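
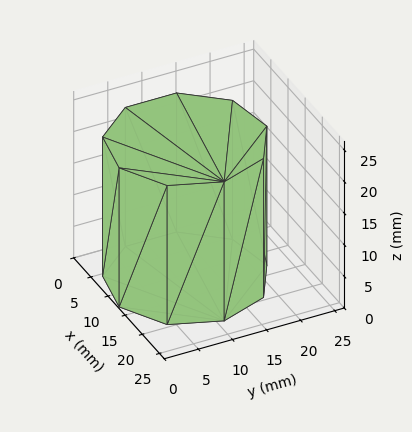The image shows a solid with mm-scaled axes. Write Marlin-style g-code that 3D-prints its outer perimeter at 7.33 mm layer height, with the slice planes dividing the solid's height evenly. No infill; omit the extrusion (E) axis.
Reading the render: the shape is a regular 9-sided prism (a cylinder approximated with 9 flat sides), circumscribed radius ≈ 11 mm, height ≈ 22 mm (dimensions read to the nearest mm from the axis ticks). For the g-code, the solid's height is divided into equal slices at the stated Δz and each level perimeter traced with G1 moves after a G0 lift.

; perimeter-only toolpath
G21 ; units = mm
G90 ; absolute positioning
G28 ; home
; layer 1
G0 Z7.33
G0 X22.00 Y11.00
G1 X19.43 Y18.07
G1 X12.91 Y21.83
G1 X5.50 Y20.53
G1 X0.66 Y14.76
G1 X0.66 Y7.24
G1 X5.50 Y1.47
G1 X12.91 Y0.17
G1 X19.43 Y3.93
G1 X22.00 Y11.00
; layer 2
G0 Z14.67
G0 X22.00 Y11.00
G1 X19.43 Y18.07
G1 X12.91 Y21.83
G1 X5.50 Y20.53
G1 X0.66 Y14.76
G1 X0.66 Y7.24
G1 X5.50 Y1.47
G1 X12.91 Y0.17
G1 X19.43 Y3.93
G1 X22.00 Y11.00
; layer 3
G0 Z22.00
G0 X22.00 Y11.00
G1 X19.43 Y18.07
G1 X12.91 Y21.83
G1 X5.50 Y20.53
G1 X0.66 Y14.76
G1 X0.66 Y7.24
G1 X5.50 Y1.47
G1 X12.91 Y0.17
G1 X19.43 Y3.93
G1 X22.00 Y11.00
M2 ; end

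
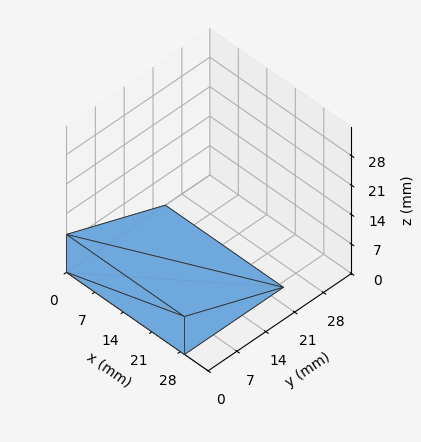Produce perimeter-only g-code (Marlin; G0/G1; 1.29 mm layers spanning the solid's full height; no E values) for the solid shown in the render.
Reading the render: the shape is a wedge (ramp): 29 × 24 mm base, rising to 9 mm along the y=0 edge and sloping linearly to z=0 at y=24 (dimensions read to the nearest mm from the axis ticks). For the g-code, the solid's height is divided into equal slices at the stated Δz and each level perimeter traced with G1 moves after a G0 lift.

; perimeter-only toolpath
G21 ; units = mm
G90 ; absolute positioning
G28 ; home
; layer 1
G0 Z1.29
G0 X0.00 Y0.00
G1 X29.00 Y0.00
G1 X29.00 Y20.57
G1 X0.00 Y20.57
G1 X0.00 Y0.00
; layer 2
G0 Z2.57
G0 X0.00 Y0.00
G1 X29.00 Y0.00
G1 X29.00 Y17.14
G1 X0.00 Y17.14
G1 X0.00 Y0.00
; layer 3
G0 Z3.86
G0 X0.00 Y0.00
G1 X29.00 Y0.00
G1 X29.00 Y13.71
G1 X0.00 Y13.71
G1 X0.00 Y0.00
; layer 4
G0 Z5.14
G0 X0.00 Y0.00
G1 X29.00 Y0.00
G1 X29.00 Y10.29
G1 X0.00 Y10.29
G1 X0.00 Y0.00
; layer 5
G0 Z6.43
G0 X0.00 Y0.00
G1 X29.00 Y0.00
G1 X29.00 Y6.86
G1 X0.00 Y6.86
G1 X0.00 Y0.00
; layer 6
G0 Z7.71
G0 X0.00 Y0.00
G1 X29.00 Y0.00
G1 X29.00 Y3.43
G1 X0.00 Y3.43
G1 X0.00 Y0.00
M2 ; end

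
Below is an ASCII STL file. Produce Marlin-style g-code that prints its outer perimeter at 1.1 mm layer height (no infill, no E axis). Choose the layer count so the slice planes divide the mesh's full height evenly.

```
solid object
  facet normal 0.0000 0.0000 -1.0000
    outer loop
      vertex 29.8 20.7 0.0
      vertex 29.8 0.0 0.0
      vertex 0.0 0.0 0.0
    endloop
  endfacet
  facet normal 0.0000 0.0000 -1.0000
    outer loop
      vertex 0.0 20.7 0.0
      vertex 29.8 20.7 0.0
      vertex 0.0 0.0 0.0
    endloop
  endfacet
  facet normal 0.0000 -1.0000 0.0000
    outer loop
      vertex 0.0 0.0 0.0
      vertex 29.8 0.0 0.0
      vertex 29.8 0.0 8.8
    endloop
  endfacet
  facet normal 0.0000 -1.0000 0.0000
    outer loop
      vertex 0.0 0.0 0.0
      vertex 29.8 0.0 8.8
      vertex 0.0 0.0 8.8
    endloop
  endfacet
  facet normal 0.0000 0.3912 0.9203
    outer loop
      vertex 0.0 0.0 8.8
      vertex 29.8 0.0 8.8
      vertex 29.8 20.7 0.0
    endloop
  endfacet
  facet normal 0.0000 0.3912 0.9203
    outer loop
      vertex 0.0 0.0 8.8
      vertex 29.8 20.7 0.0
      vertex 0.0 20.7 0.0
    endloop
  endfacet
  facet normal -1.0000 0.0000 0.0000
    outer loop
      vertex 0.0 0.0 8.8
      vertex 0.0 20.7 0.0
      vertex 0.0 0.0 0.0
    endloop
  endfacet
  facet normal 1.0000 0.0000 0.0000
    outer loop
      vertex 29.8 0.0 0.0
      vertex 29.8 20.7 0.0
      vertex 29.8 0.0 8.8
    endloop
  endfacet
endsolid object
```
; perimeter-only toolpath
G21 ; units = mm
G90 ; absolute positioning
G28 ; home
; layer 1
G0 Z1.1
G0 X0.0 Y0.0
G1 X29.8 Y0.0
G1 X29.8 Y18.1
G1 X0.0 Y18.1
G1 X0.0 Y0.0
; layer 2
G0 Z2.2
G0 X0.0 Y0.0
G1 X29.8 Y0.0
G1 X29.8 Y15.5
G1 X0.0 Y15.5
G1 X0.0 Y0.0
; layer 3
G0 Z3.3
G0 X0.0 Y0.0
G1 X29.8 Y0.0
G1 X29.8 Y12.9
G1 X0.0 Y12.9
G1 X0.0 Y0.0
; layer 4
G0 Z4.4
G0 X0.0 Y0.0
G1 X29.8 Y0.0
G1 X29.8 Y10.3
G1 X0.0 Y10.3
G1 X0.0 Y0.0
; layer 5
G0 Z5.5
G0 X0.0 Y0.0
G1 X29.8 Y0.0
G1 X29.8 Y7.8
G1 X0.0 Y7.8
G1 X0.0 Y0.0
; layer 6
G0 Z6.6
G0 X0.0 Y0.0
G1 X29.8 Y0.0
G1 X29.8 Y5.2
G1 X0.0 Y5.2
G1 X0.0 Y0.0
; layer 7
G0 Z7.7
G0 X0.0 Y0.0
G1 X29.8 Y0.0
G1 X29.8 Y2.6
G1 X0.0 Y2.6
G1 X0.0 Y0.0
M2 ; end

The solid is a wedge (ramp): 29.8 × 20.7 mm base, rising to 8.8 mm along the y=0 edge and sloping linearly to z=0 at y=20.7. Slicing at Δz = 1.1 mm — 8 equal slices spanning the solid's height, so layer i sits at z = i·h/8 — gives 7 non-empty perimeters. Each is a 4-segment closed polygon; G0 lifts to the layer z and rapids to the start vertex, then G1 traces the edges. The cross-section shrinks linearly with z (the slice at the apex is degenerate and omitted).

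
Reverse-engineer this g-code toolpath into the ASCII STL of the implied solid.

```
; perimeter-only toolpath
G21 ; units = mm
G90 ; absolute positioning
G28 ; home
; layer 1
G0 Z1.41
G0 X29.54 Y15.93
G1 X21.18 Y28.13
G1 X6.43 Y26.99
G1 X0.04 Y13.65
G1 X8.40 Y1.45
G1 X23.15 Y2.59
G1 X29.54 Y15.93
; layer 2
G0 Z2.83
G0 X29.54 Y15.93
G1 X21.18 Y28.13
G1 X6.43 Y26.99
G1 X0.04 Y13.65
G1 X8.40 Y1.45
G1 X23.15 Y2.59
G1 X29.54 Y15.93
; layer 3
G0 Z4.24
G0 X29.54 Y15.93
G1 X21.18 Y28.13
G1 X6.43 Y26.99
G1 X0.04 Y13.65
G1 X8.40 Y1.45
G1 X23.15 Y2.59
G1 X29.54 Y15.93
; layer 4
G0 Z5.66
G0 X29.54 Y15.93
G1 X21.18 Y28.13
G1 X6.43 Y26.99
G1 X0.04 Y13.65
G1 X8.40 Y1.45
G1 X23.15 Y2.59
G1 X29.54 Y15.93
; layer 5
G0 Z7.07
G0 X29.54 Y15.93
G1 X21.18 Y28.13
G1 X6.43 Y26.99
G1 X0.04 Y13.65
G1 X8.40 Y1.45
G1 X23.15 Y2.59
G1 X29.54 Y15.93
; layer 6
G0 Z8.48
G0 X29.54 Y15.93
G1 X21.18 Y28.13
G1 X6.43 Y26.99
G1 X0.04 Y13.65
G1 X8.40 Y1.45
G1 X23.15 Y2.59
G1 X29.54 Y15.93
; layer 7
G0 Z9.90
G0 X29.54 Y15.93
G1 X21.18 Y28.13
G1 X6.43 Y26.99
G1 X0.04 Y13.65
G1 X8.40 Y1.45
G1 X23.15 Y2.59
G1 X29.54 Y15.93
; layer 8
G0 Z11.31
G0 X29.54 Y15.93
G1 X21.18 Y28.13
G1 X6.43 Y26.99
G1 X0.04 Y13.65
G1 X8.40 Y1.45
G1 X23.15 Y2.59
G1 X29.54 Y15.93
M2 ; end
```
solid part
  facet normal 0.0000 0.0000 -1.0000
    outer loop
      vertex 6.43 26.99 0.00
      vertex 21.18 28.13 0.00
      vertex 29.54 15.93 0.00
    endloop
  endfacet
  facet normal 0.0000 0.0000 -1.0000
    outer loop
      vertex 0.04 13.65 0.00
      vertex 6.43 26.99 0.00
      vertex 29.54 15.93 0.00
    endloop
  endfacet
  facet normal 0.0000 0.0000 -1.0000
    outer loop
      vertex 8.40 1.45 0.00
      vertex 0.04 13.65 0.00
      vertex 29.54 15.93 0.00
    endloop
  endfacet
  facet normal 0.0000 0.0000 -1.0000
    outer loop
      vertex 23.15 2.59 0.00
      vertex 8.40 1.45 0.00
      vertex 29.54 15.93 0.00
    endloop
  endfacet
  facet normal 0.0000 0.0000 1.0000
    outer loop
      vertex 29.54 15.93 11.31
      vertex 21.18 28.13 11.31
      vertex 6.43 26.99 11.31
    endloop
  endfacet
  facet normal 0.0000 0.0000 1.0000
    outer loop
      vertex 29.54 15.93 11.31
      vertex 6.43 26.99 11.31
      vertex 0.04 13.65 11.31
    endloop
  endfacet
  facet normal 0.0000 0.0000 1.0000
    outer loop
      vertex 29.54 15.93 11.31
      vertex 0.04 13.65 11.31
      vertex 8.40 1.45 11.31
    endloop
  endfacet
  facet normal 0.0000 0.0000 1.0000
    outer loop
      vertex 29.54 15.93 11.31
      vertex 8.40 1.45 11.31
      vertex 23.15 2.59 11.31
    endloop
  endfacet
  facet normal 0.8249 0.5653 0.0000
    outer loop
      vertex 29.54 15.93 0.00
      vertex 21.18 28.13 0.00
      vertex 21.18 28.13 11.31
    endloop
  endfacet
  facet normal 0.8249 0.5653 0.0000
    outer loop
      vertex 29.54 15.93 0.00
      vertex 21.18 28.13 11.31
      vertex 29.54 15.93 11.31
    endloop
  endfacet
  facet normal -0.0771 0.9970 0.0000
    outer loop
      vertex 21.18 28.13 0.00
      vertex 6.43 26.99 0.00
      vertex 6.43 26.99 11.31
    endloop
  endfacet
  facet normal -0.0771 0.9970 0.0000
    outer loop
      vertex 21.18 28.13 0.00
      vertex 6.43 26.99 11.31
      vertex 21.18 28.13 11.31
    endloop
  endfacet
  facet normal -0.9019 0.4320 0.0000
    outer loop
      vertex 6.43 26.99 0.00
      vertex 0.04 13.65 0.00
      vertex 0.04 13.65 11.31
    endloop
  endfacet
  facet normal -0.9019 0.4320 0.0000
    outer loop
      vertex 6.43 26.99 0.00
      vertex 0.04 13.65 11.31
      vertex 6.43 26.99 11.31
    endloop
  endfacet
  facet normal -0.8249 -0.5653 0.0000
    outer loop
      vertex 0.04 13.65 0.00
      vertex 8.40 1.45 0.00
      vertex 8.40 1.45 11.31
    endloop
  endfacet
  facet normal -0.8249 -0.5653 0.0000
    outer loop
      vertex 0.04 13.65 0.00
      vertex 8.40 1.45 11.31
      vertex 0.04 13.65 11.31
    endloop
  endfacet
  facet normal 0.0771 -0.9970 0.0000
    outer loop
      vertex 8.40 1.45 0.00
      vertex 23.15 2.59 0.00
      vertex 23.15 2.59 11.31
    endloop
  endfacet
  facet normal 0.0771 -0.9970 0.0000
    outer loop
      vertex 8.40 1.45 0.00
      vertex 23.15 2.59 11.31
      vertex 8.40 1.45 11.31
    endloop
  endfacet
  facet normal 0.9019 -0.4320 0.0000
    outer loop
      vertex 23.15 2.59 0.00
      vertex 29.54 15.93 0.00
      vertex 29.54 15.93 11.31
    endloop
  endfacet
  facet normal 0.9019 -0.4320 0.0000
    outer loop
      vertex 23.15 2.59 0.00
      vertex 29.54 15.93 11.31
      vertex 23.15 2.59 11.31
    endloop
  endfacet
endsolid part

The G0 Z moves step by Δz≈1.41 mm. Every layer's G1 loop is the same polygon, so the solid is a straight extrusion of it from z=0 to z≈11.3. Closing with flat bottom and top caps and triangulating gives 20 facets — a regular 6-sided prism (a cylinder approximated with 6 flat sides), circumscribed radius ≈ 14.8 mm, height ≈ 11.3 mm.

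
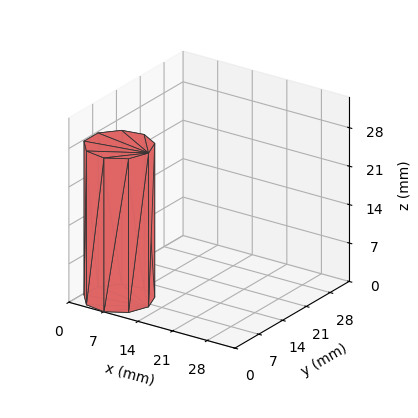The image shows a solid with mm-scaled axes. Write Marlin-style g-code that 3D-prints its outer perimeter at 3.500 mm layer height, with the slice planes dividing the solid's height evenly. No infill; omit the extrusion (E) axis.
Reading the render: the shape is a regular 9-sided prism (a cylinder approximated with 9 flat sides), circumscribed radius ≈ 6 mm, height ≈ 28 mm (dimensions read to the nearest mm from the axis ticks). For the g-code, the solid's height is divided into equal slices at the stated Δz and each level perimeter traced with G1 moves after a G0 lift.

; perimeter-only toolpath
G21 ; units = mm
G90 ; absolute positioning
G28 ; home
; layer 1
G0 Z3.500
G0 X12.000 Y6.000
G1 X10.596 Y9.857
G1 X7.042 Y11.909
G1 X3.000 Y11.196
G1 X0.362 Y8.052
G1 X0.362 Y3.948
G1 X3.000 Y0.804
G1 X7.042 Y0.091
G1 X10.596 Y2.143
G1 X12.000 Y6.000
; layer 2
G0 Z7.000
G0 X12.000 Y6.000
G1 X10.596 Y9.857
G1 X7.042 Y11.909
G1 X3.000 Y11.196
G1 X0.362 Y8.052
G1 X0.362 Y3.948
G1 X3.000 Y0.804
G1 X7.042 Y0.091
G1 X10.596 Y2.143
G1 X12.000 Y6.000
; layer 3
G0 Z10.500
G0 X12.000 Y6.000
G1 X10.596 Y9.857
G1 X7.042 Y11.909
G1 X3.000 Y11.196
G1 X0.362 Y8.052
G1 X0.362 Y3.948
G1 X3.000 Y0.804
G1 X7.042 Y0.091
G1 X10.596 Y2.143
G1 X12.000 Y6.000
; layer 4
G0 Z14.000
G0 X12.000 Y6.000
G1 X10.596 Y9.857
G1 X7.042 Y11.909
G1 X3.000 Y11.196
G1 X0.362 Y8.052
G1 X0.362 Y3.948
G1 X3.000 Y0.804
G1 X7.042 Y0.091
G1 X10.596 Y2.143
G1 X12.000 Y6.000
; layer 5
G0 Z17.500
G0 X12.000 Y6.000
G1 X10.596 Y9.857
G1 X7.042 Y11.909
G1 X3.000 Y11.196
G1 X0.362 Y8.052
G1 X0.362 Y3.948
G1 X3.000 Y0.804
G1 X7.042 Y0.091
G1 X10.596 Y2.143
G1 X12.000 Y6.000
; layer 6
G0 Z21.000
G0 X12.000 Y6.000
G1 X10.596 Y9.857
G1 X7.042 Y11.909
G1 X3.000 Y11.196
G1 X0.362 Y8.052
G1 X0.362 Y3.948
G1 X3.000 Y0.804
G1 X7.042 Y0.091
G1 X10.596 Y2.143
G1 X12.000 Y6.000
; layer 7
G0 Z24.500
G0 X12.000 Y6.000
G1 X10.596 Y9.857
G1 X7.042 Y11.909
G1 X3.000 Y11.196
G1 X0.362 Y8.052
G1 X0.362 Y3.948
G1 X3.000 Y0.804
G1 X7.042 Y0.091
G1 X10.596 Y2.143
G1 X12.000 Y6.000
; layer 8
G0 Z28.000
G0 X12.000 Y6.000
G1 X10.596 Y9.857
G1 X7.042 Y11.909
G1 X3.000 Y11.196
G1 X0.362 Y8.052
G1 X0.362 Y3.948
G1 X3.000 Y0.804
G1 X7.042 Y0.091
G1 X10.596 Y2.143
G1 X12.000 Y6.000
M2 ; end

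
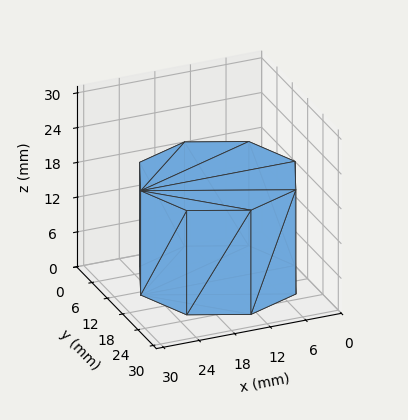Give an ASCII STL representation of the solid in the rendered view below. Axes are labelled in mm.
Reading the render: the shape is a regular 8-sided prism (a cylinder approximated with 8 flat sides), circumscribed radius ≈ 13 mm, height ≈ 18 mm (dimensions read to the nearest mm from the axis ticks). For the STL, each face is triangulated and given an outward normal.

solid part
  facet normal 0.0000 0.0000 -1.0000
    outer loop
      vertex 13.0 26.0 0.0
      vertex 22.2 22.2 0.0
      vertex 26.0 13.0 0.0
    endloop
  endfacet
  facet normal 0.0000 0.0000 -1.0000
    outer loop
      vertex 3.8 22.2 0.0
      vertex 13.0 26.0 0.0
      vertex 26.0 13.0 0.0
    endloop
  endfacet
  facet normal 0.0000 0.0000 -1.0000
    outer loop
      vertex 0.0 13.0 0.0
      vertex 3.8 22.2 0.0
      vertex 26.0 13.0 0.0
    endloop
  endfacet
  facet normal 0.0000 0.0000 -1.0000
    outer loop
      vertex 3.8 3.8 0.0
      vertex 0.0 13.0 0.0
      vertex 26.0 13.0 0.0
    endloop
  endfacet
  facet normal 0.0000 0.0000 -1.0000
    outer loop
      vertex 13.0 0.0 0.0
      vertex 3.8 3.8 0.0
      vertex 26.0 13.0 0.0
    endloop
  endfacet
  facet normal 0.0000 0.0000 -1.0000
    outer loop
      vertex 22.2 3.8 0.0
      vertex 13.0 0.0 0.0
      vertex 26.0 13.0 0.0
    endloop
  endfacet
  facet normal 0.0000 0.0000 1.0000
    outer loop
      vertex 26.0 13.0 18.0
      vertex 22.2 22.2 18.0
      vertex 13.0 26.0 18.0
    endloop
  endfacet
  facet normal 0.0000 0.0000 1.0000
    outer loop
      vertex 26.0 13.0 18.0
      vertex 13.0 26.0 18.0
      vertex 3.8 22.2 18.0
    endloop
  endfacet
  facet normal 0.0000 0.0000 1.0000
    outer loop
      vertex 26.0 13.0 18.0
      vertex 3.8 22.2 18.0
      vertex 0.0 13.0 18.0
    endloop
  endfacet
  facet normal 0.0000 0.0000 1.0000
    outer loop
      vertex 26.0 13.0 18.0
      vertex 0.0 13.0 18.0
      vertex 3.8 3.8 18.0
    endloop
  endfacet
  facet normal 0.0000 0.0000 1.0000
    outer loop
      vertex 26.0 13.0 18.0
      vertex 3.8 3.8 18.0
      vertex 13.0 0.0 18.0
    endloop
  endfacet
  facet normal 0.0000 0.0000 1.0000
    outer loop
      vertex 26.0 13.0 18.0
      vertex 13.0 0.0 18.0
      vertex 22.2 3.8 18.0
    endloop
  endfacet
  facet normal 0.9243 0.3818 0.0000
    outer loop
      vertex 26.0 13.0 0.0
      vertex 22.2 22.2 0.0
      vertex 22.2 22.2 18.0
    endloop
  endfacet
  facet normal 0.9243 0.3818 0.0000
    outer loop
      vertex 26.0 13.0 0.0
      vertex 22.2 22.2 18.0
      vertex 26.0 13.0 18.0
    endloop
  endfacet
  facet normal 0.3818 0.9243 0.0000
    outer loop
      vertex 22.2 22.2 0.0
      vertex 13.0 26.0 0.0
      vertex 13.0 26.0 18.0
    endloop
  endfacet
  facet normal 0.3818 0.9243 0.0000
    outer loop
      vertex 22.2 22.2 0.0
      vertex 13.0 26.0 18.0
      vertex 22.2 22.2 18.0
    endloop
  endfacet
  facet normal -0.3818 0.9243 0.0000
    outer loop
      vertex 13.0 26.0 0.0
      vertex 3.8 22.2 0.0
      vertex 3.8 22.2 18.0
    endloop
  endfacet
  facet normal -0.3818 0.9243 0.0000
    outer loop
      vertex 13.0 26.0 0.0
      vertex 3.8 22.2 18.0
      vertex 13.0 26.0 18.0
    endloop
  endfacet
  facet normal -0.9243 0.3818 0.0000
    outer loop
      vertex 3.8 22.2 0.0
      vertex 0.0 13.0 0.0
      vertex 0.0 13.0 18.0
    endloop
  endfacet
  facet normal -0.9243 0.3818 0.0000
    outer loop
      vertex 3.8 22.2 0.0
      vertex 0.0 13.0 18.0
      vertex 3.8 22.2 18.0
    endloop
  endfacet
  facet normal -0.9243 -0.3818 0.0000
    outer loop
      vertex 0.0 13.0 0.0
      vertex 3.8 3.8 0.0
      vertex 3.8 3.8 18.0
    endloop
  endfacet
  facet normal -0.9243 -0.3818 0.0000
    outer loop
      vertex 0.0 13.0 0.0
      vertex 3.8 3.8 18.0
      vertex 0.0 13.0 18.0
    endloop
  endfacet
  facet normal -0.3818 -0.9243 0.0000
    outer loop
      vertex 3.8 3.8 0.0
      vertex 13.0 0.0 0.0
      vertex 13.0 0.0 18.0
    endloop
  endfacet
  facet normal -0.3818 -0.9243 0.0000
    outer loop
      vertex 3.8 3.8 0.0
      vertex 13.0 0.0 18.0
      vertex 3.8 3.8 18.0
    endloop
  endfacet
  facet normal 0.3818 -0.9243 0.0000
    outer loop
      vertex 13.0 0.0 0.0
      vertex 22.2 3.8 0.0
      vertex 22.2 3.8 18.0
    endloop
  endfacet
  facet normal 0.3818 -0.9243 0.0000
    outer loop
      vertex 13.0 0.0 0.0
      vertex 22.2 3.8 18.0
      vertex 13.0 0.0 18.0
    endloop
  endfacet
  facet normal 0.9243 -0.3818 0.0000
    outer loop
      vertex 22.2 3.8 0.0
      vertex 26.0 13.0 0.0
      vertex 26.0 13.0 18.0
    endloop
  endfacet
  facet normal 0.9243 -0.3818 0.0000
    outer loop
      vertex 22.2 3.8 0.0
      vertex 26.0 13.0 18.0
      vertex 22.2 3.8 18.0
    endloop
  endfacet
endsolid part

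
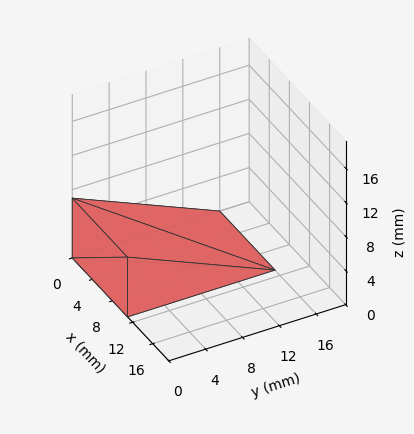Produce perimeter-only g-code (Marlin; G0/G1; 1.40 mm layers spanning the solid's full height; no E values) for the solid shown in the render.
Reading the render: the shape is a wedge (ramp): 11 × 16 mm base, rising to 7 mm along the y=0 edge and sloping linearly to z=0 at y=16 (dimensions read to the nearest mm from the axis ticks). For the g-code, the solid's height is divided into equal slices at the stated Δz and each level perimeter traced with G1 moves after a G0 lift.

; perimeter-only toolpath
G21 ; units = mm
G90 ; absolute positioning
G28 ; home
; layer 1
G0 Z1.40
G0 X0.00 Y0.00
G1 X11.00 Y0.00
G1 X11.00 Y12.80
G1 X0.00 Y12.80
G1 X0.00 Y0.00
; layer 2
G0 Z2.80
G0 X0.00 Y0.00
G1 X11.00 Y0.00
G1 X11.00 Y9.60
G1 X0.00 Y9.60
G1 X0.00 Y0.00
; layer 3
G0 Z4.20
G0 X0.00 Y0.00
G1 X11.00 Y0.00
G1 X11.00 Y6.40
G1 X0.00 Y6.40
G1 X0.00 Y0.00
; layer 4
G0 Z5.60
G0 X0.00 Y0.00
G1 X11.00 Y0.00
G1 X11.00 Y3.20
G1 X0.00 Y3.20
G1 X0.00 Y0.00
M2 ; end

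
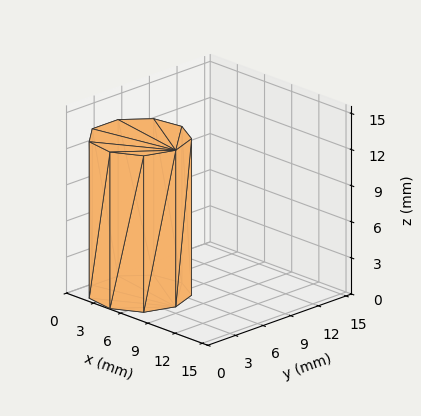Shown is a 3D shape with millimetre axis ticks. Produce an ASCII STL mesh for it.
Reading the render: the shape is a regular 9-sided prism (a cylinder approximated with 9 flat sides), circumscribed radius ≈ 4 mm, height ≈ 13 mm (dimensions read to the nearest mm from the axis ticks). For the STL, each face is triangulated and given an outward normal.

solid part
  facet normal 0.0000 0.0000 -1.0000
    outer loop
      vertex 4.7 7.9 0.0
      vertex 7.1 6.6 0.0
      vertex 8.0 4.0 0.0
    endloop
  endfacet
  facet normal 0.0000 0.0000 -1.0000
    outer loop
      vertex 2.0 7.5 0.0
      vertex 4.7 7.9 0.0
      vertex 8.0 4.0 0.0
    endloop
  endfacet
  facet normal 0.0000 0.0000 -1.0000
    outer loop
      vertex 0.2 5.4 0.0
      vertex 2.0 7.5 0.0
      vertex 8.0 4.0 0.0
    endloop
  endfacet
  facet normal 0.0000 0.0000 -1.0000
    outer loop
      vertex 0.2 2.6 0.0
      vertex 0.2 5.4 0.0
      vertex 8.0 4.0 0.0
    endloop
  endfacet
  facet normal 0.0000 0.0000 -1.0000
    outer loop
      vertex 2.0 0.5 0.0
      vertex 0.2 2.6 0.0
      vertex 8.0 4.0 0.0
    endloop
  endfacet
  facet normal 0.0000 0.0000 -1.0000
    outer loop
      vertex 4.7 0.1 0.0
      vertex 2.0 0.5 0.0
      vertex 8.0 4.0 0.0
    endloop
  endfacet
  facet normal 0.0000 0.0000 -1.0000
    outer loop
      vertex 7.1 1.4 0.0
      vertex 4.7 0.1 0.0
      vertex 8.0 4.0 0.0
    endloop
  endfacet
  facet normal 0.0000 0.0000 1.0000
    outer loop
      vertex 8.0 4.0 13.0
      vertex 7.1 6.6 13.0
      vertex 4.7 7.9 13.0
    endloop
  endfacet
  facet normal 0.0000 0.0000 1.0000
    outer loop
      vertex 8.0 4.0 13.0
      vertex 4.7 7.9 13.0
      vertex 2.0 7.5 13.0
    endloop
  endfacet
  facet normal 0.0000 0.0000 1.0000
    outer loop
      vertex 8.0 4.0 13.0
      vertex 2.0 7.5 13.0
      vertex 0.2 5.4 13.0
    endloop
  endfacet
  facet normal 0.0000 0.0000 1.0000
    outer loop
      vertex 8.0 4.0 13.0
      vertex 0.2 5.4 13.0
      vertex 0.2 2.6 13.0
    endloop
  endfacet
  facet normal 0.0000 0.0000 1.0000
    outer loop
      vertex 8.0 4.0 13.0
      vertex 0.2 2.6 13.0
      vertex 2.0 0.5 13.0
    endloop
  endfacet
  facet normal 0.0000 0.0000 1.0000
    outer loop
      vertex 8.0 4.0 13.0
      vertex 2.0 0.5 13.0
      vertex 4.7 0.1 13.0
    endloop
  endfacet
  facet normal 0.0000 0.0000 1.0000
    outer loop
      vertex 8.0 4.0 13.0
      vertex 4.7 0.1 13.0
      vertex 7.1 1.4 13.0
    endloop
  endfacet
  facet normal 0.9450 0.3271 0.0000
    outer loop
      vertex 8.0 4.0 0.0
      vertex 7.1 6.6 0.0
      vertex 7.1 6.6 13.0
    endloop
  endfacet
  facet normal 0.9450 0.3271 0.0000
    outer loop
      vertex 8.0 4.0 0.0
      vertex 7.1 6.6 13.0
      vertex 8.0 4.0 13.0
    endloop
  endfacet
  facet normal 0.4763 0.8793 0.0000
    outer loop
      vertex 7.1 6.6 0.0
      vertex 4.7 7.9 0.0
      vertex 4.7 7.9 13.0
    endloop
  endfacet
  facet normal 0.4763 0.8793 0.0000
    outer loop
      vertex 7.1 6.6 0.0
      vertex 4.7 7.9 13.0
      vertex 7.1 6.6 13.0
    endloop
  endfacet
  facet normal -0.1465 0.9892 0.0000
    outer loop
      vertex 4.7 7.9 0.0
      vertex 2.0 7.5 0.0
      vertex 2.0 7.5 13.0
    endloop
  endfacet
  facet normal -0.1465 0.9892 0.0000
    outer loop
      vertex 4.7 7.9 0.0
      vertex 2.0 7.5 13.0
      vertex 4.7 7.9 13.0
    endloop
  endfacet
  facet normal -0.7593 0.6508 0.0000
    outer loop
      vertex 2.0 7.5 0.0
      vertex 0.2 5.4 0.0
      vertex 0.2 5.4 13.0
    endloop
  endfacet
  facet normal -0.7593 0.6508 0.0000
    outer loop
      vertex 2.0 7.5 0.0
      vertex 0.2 5.4 13.0
      vertex 2.0 7.5 13.0
    endloop
  endfacet
  facet normal -1.0000 0.0000 0.0000
    outer loop
      vertex 0.2 5.4 0.0
      vertex 0.2 2.6 0.0
      vertex 0.2 2.6 13.0
    endloop
  endfacet
  facet normal -1.0000 0.0000 0.0000
    outer loop
      vertex 0.2 5.4 0.0
      vertex 0.2 2.6 13.0
      vertex 0.2 5.4 13.0
    endloop
  endfacet
  facet normal -0.7593 -0.6508 0.0000
    outer loop
      vertex 0.2 2.6 0.0
      vertex 2.0 0.5 0.0
      vertex 2.0 0.5 13.0
    endloop
  endfacet
  facet normal -0.7593 -0.6508 0.0000
    outer loop
      vertex 0.2 2.6 0.0
      vertex 2.0 0.5 13.0
      vertex 0.2 2.6 13.0
    endloop
  endfacet
  facet normal -0.1465 -0.9892 0.0000
    outer loop
      vertex 2.0 0.5 0.0
      vertex 4.7 0.1 0.0
      vertex 4.7 0.1 13.0
    endloop
  endfacet
  facet normal -0.1465 -0.9892 0.0000
    outer loop
      vertex 2.0 0.5 0.0
      vertex 4.7 0.1 13.0
      vertex 2.0 0.5 13.0
    endloop
  endfacet
  facet normal 0.4763 -0.8793 0.0000
    outer loop
      vertex 4.7 0.1 0.0
      vertex 7.1 1.4 0.0
      vertex 7.1 1.4 13.0
    endloop
  endfacet
  facet normal 0.4763 -0.8793 0.0000
    outer loop
      vertex 4.7 0.1 0.0
      vertex 7.1 1.4 13.0
      vertex 4.7 0.1 13.0
    endloop
  endfacet
  facet normal 0.9450 -0.3271 0.0000
    outer loop
      vertex 7.1 1.4 0.0
      vertex 8.0 4.0 0.0
      vertex 8.0 4.0 13.0
    endloop
  endfacet
  facet normal 0.9450 -0.3271 0.0000
    outer loop
      vertex 7.1 1.4 0.0
      vertex 8.0 4.0 13.0
      vertex 7.1 1.4 13.0
    endloop
  endfacet
endsolid part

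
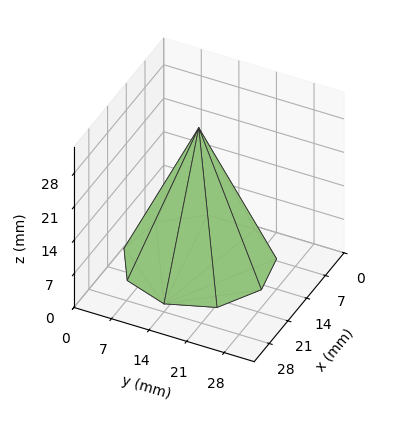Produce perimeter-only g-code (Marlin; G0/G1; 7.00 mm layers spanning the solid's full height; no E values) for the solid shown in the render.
Reading the render: the shape is a regular 9-sided pyramid, base circumscribed radius ≈ 13 mm, apex at z ≈ 28 mm (dimensions read to the nearest mm from the axis ticks). For the g-code, the solid's height is divided into equal slices at the stated Δz and each level perimeter traced with G1 moves after a G0 lift.

; perimeter-only toolpath
G21 ; units = mm
G90 ; absolute positioning
G28 ; home
; layer 1
G0 Z7.00
G0 X22.75 Y13.00
G1 X20.47 Y19.27
G1 X14.70 Y22.60
G1 X8.12 Y21.45
G1 X3.83 Y16.34
G1 X3.83 Y9.66
G1 X8.12 Y4.55
G1 X14.70 Y3.40
G1 X20.47 Y6.73
G1 X22.75 Y13.00
; layer 2
G0 Z14.00
G0 X19.50 Y13.00
G1 X17.98 Y17.18
G1 X14.13 Y19.40
G1 X9.75 Y18.63
G1 X6.89 Y15.22
G1 X6.89 Y10.78
G1 X9.75 Y7.37
G1 X14.13 Y6.60
G1 X17.98 Y8.82
G1 X19.50 Y13.00
; layer 3
G0 Z21.00
G0 X16.25 Y13.00
G1 X15.49 Y15.09
G1 X13.56 Y16.20
G1 X11.38 Y15.82
G1 X9.95 Y14.11
G1 X9.95 Y11.89
G1 X11.38 Y10.19
G1 X13.56 Y9.80
G1 X15.49 Y10.91
G1 X16.25 Y13.00
M2 ; end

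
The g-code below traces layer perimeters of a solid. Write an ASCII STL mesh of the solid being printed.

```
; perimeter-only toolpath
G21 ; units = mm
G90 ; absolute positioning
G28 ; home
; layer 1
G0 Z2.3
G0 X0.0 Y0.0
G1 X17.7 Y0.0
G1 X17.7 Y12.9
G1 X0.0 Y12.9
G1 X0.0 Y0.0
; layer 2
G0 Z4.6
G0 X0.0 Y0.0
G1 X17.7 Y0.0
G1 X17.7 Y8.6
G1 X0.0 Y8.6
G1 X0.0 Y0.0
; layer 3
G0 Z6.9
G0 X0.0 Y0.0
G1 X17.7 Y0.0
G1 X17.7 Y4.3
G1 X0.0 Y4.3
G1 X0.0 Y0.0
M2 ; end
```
solid part
  facet normal 0.0000 0.0000 -1.0000
    outer loop
      vertex 17.7 17.2 0.0
      vertex 17.7 0.0 0.0
      vertex 0.0 0.0 0.0
    endloop
  endfacet
  facet normal 0.0000 0.0000 -1.0000
    outer loop
      vertex 0.0 17.2 0.0
      vertex 17.7 17.2 0.0
      vertex 0.0 0.0 0.0
    endloop
  endfacet
  facet normal 0.0000 -1.0000 0.0000
    outer loop
      vertex 0.0 0.0 0.0
      vertex 17.7 0.0 0.0
      vertex 17.7 0.0 9.2
    endloop
  endfacet
  facet normal 0.0000 -1.0000 0.0000
    outer loop
      vertex 0.0 0.0 0.0
      vertex 17.7 0.0 9.2
      vertex 0.0 0.0 9.2
    endloop
  endfacet
  facet normal 0.0000 0.4717 0.8818
    outer loop
      vertex 0.0 0.0 9.2
      vertex 17.7 0.0 9.2
      vertex 17.7 17.2 0.0
    endloop
  endfacet
  facet normal 0.0000 0.4717 0.8818
    outer loop
      vertex 0.0 0.0 9.2
      vertex 17.7 17.2 0.0
      vertex 0.0 17.2 0.0
    endloop
  endfacet
  facet normal -1.0000 0.0000 0.0000
    outer loop
      vertex 0.0 0.0 9.2
      vertex 0.0 17.2 0.0
      vertex 0.0 0.0 0.0
    endloop
  endfacet
  facet normal 1.0000 0.0000 0.0000
    outer loop
      vertex 17.7 0.0 0.0
      vertex 17.7 17.2 0.0
      vertex 17.7 0.0 9.2
    endloop
  endfacet
endsolid part

The G0 Z moves step by Δz≈2.3 mm. The G1 loops shrink linearly with z, so the solid tapers from its base footprint up to z≈9.2. Closing with a flat bottom cap and the tapered top and triangulating gives 8 facets — a wedge (ramp): 17.7 × 17.2 mm base, rising to 9.2 mm along the y=0 edge and sloping linearly to z=0 at y=17.2.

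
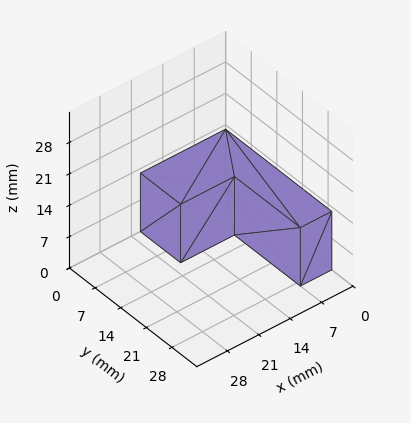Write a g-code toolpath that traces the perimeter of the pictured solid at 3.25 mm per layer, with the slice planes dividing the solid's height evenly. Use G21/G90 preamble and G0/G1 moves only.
Reading the render: the shape is an L-shaped prism: outer 19 × 29 mm, arm thicknesses ≈ 11 mm (horizontal) and 7 mm (vertical), extruded 13 mm in z (dimensions read to the nearest mm from the axis ticks). For the g-code, the solid's height is divided into equal slices at the stated Δz and each level perimeter traced with G1 moves after a G0 lift.

; perimeter-only toolpath
G21 ; units = mm
G90 ; absolute positioning
G28 ; home
; layer 1
G0 Z3.25
G0 X0.00 Y0.00
G1 X19.00 Y0.00
G1 X19.00 Y11.00
G1 X7.00 Y11.00
G1 X7.00 Y29.00
G1 X0.00 Y29.00
G1 X0.00 Y0.00
; layer 2
G0 Z6.50
G0 X0.00 Y0.00
G1 X19.00 Y0.00
G1 X19.00 Y11.00
G1 X7.00 Y11.00
G1 X7.00 Y29.00
G1 X0.00 Y29.00
G1 X0.00 Y0.00
; layer 3
G0 Z9.75
G0 X0.00 Y0.00
G1 X19.00 Y0.00
G1 X19.00 Y11.00
G1 X7.00 Y11.00
G1 X7.00 Y29.00
G1 X0.00 Y29.00
G1 X0.00 Y0.00
; layer 4
G0 Z13.00
G0 X0.00 Y0.00
G1 X19.00 Y0.00
G1 X19.00 Y11.00
G1 X7.00 Y11.00
G1 X7.00 Y29.00
G1 X0.00 Y29.00
G1 X0.00 Y0.00
M2 ; end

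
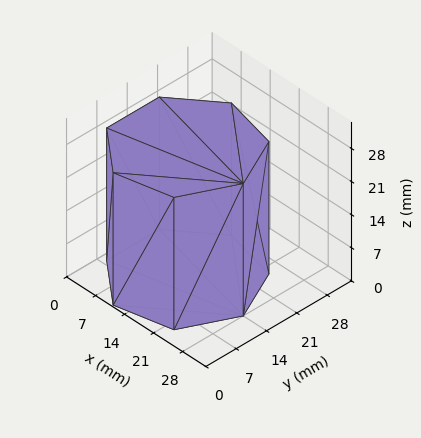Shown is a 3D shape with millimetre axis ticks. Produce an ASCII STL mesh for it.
Reading the render: the shape is a regular 7-sided prism (a cylinder approximated with 7 flat sides), circumscribed radius ≈ 14 mm, height ≈ 28 mm (dimensions read to the nearest mm from the axis ticks). For the STL, each face is triangulated and given an outward normal.

solid part
  facet normal 0.0000 0.0000 -1.0000
    outer loop
      vertex 10.88 27.65 0.00
      vertex 22.73 24.95 0.00
      vertex 28.00 14.00 0.00
    endloop
  endfacet
  facet normal 0.0000 0.0000 -1.0000
    outer loop
      vertex 1.39 20.07 0.00
      vertex 10.88 27.65 0.00
      vertex 28.00 14.00 0.00
    endloop
  endfacet
  facet normal 0.0000 0.0000 -1.0000
    outer loop
      vertex 1.39 7.93 0.00
      vertex 1.39 20.07 0.00
      vertex 28.00 14.00 0.00
    endloop
  endfacet
  facet normal 0.0000 0.0000 -1.0000
    outer loop
      vertex 10.88 0.35 0.00
      vertex 1.39 7.93 0.00
      vertex 28.00 14.00 0.00
    endloop
  endfacet
  facet normal 0.0000 0.0000 -1.0000
    outer loop
      vertex 22.73 3.05 0.00
      vertex 10.88 0.35 0.00
      vertex 28.00 14.00 0.00
    endloop
  endfacet
  facet normal 0.0000 0.0000 1.0000
    outer loop
      vertex 28.00 14.00 28.00
      vertex 22.73 24.95 28.00
      vertex 10.88 27.65 28.00
    endloop
  endfacet
  facet normal 0.0000 0.0000 1.0000
    outer loop
      vertex 28.00 14.00 28.00
      vertex 10.88 27.65 28.00
      vertex 1.39 20.07 28.00
    endloop
  endfacet
  facet normal 0.0000 0.0000 1.0000
    outer loop
      vertex 28.00 14.00 28.00
      vertex 1.39 20.07 28.00
      vertex 1.39 7.93 28.00
    endloop
  endfacet
  facet normal 0.0000 0.0000 1.0000
    outer loop
      vertex 28.00 14.00 28.00
      vertex 1.39 7.93 28.00
      vertex 10.88 0.35 28.00
    endloop
  endfacet
  facet normal 0.0000 0.0000 1.0000
    outer loop
      vertex 28.00 14.00 28.00
      vertex 10.88 0.35 28.00
      vertex 22.73 3.05 28.00
    endloop
  endfacet
  facet normal 0.9011 0.4337 0.0000
    outer loop
      vertex 28.00 14.00 0.00
      vertex 22.73 24.95 0.00
      vertex 22.73 24.95 28.00
    endloop
  endfacet
  facet normal 0.9011 0.4337 0.0000
    outer loop
      vertex 28.00 14.00 0.00
      vertex 22.73 24.95 28.00
      vertex 28.00 14.00 28.00
    endloop
  endfacet
  facet normal 0.2222 0.9750 0.0000
    outer loop
      vertex 22.73 24.95 0.00
      vertex 10.88 27.65 0.00
      vertex 10.88 27.65 28.00
    endloop
  endfacet
  facet normal 0.2222 0.9750 0.0000
    outer loop
      vertex 22.73 24.95 0.00
      vertex 10.88 27.65 28.00
      vertex 22.73 24.95 28.00
    endloop
  endfacet
  facet normal -0.6241 0.7814 0.0000
    outer loop
      vertex 10.88 27.65 0.00
      vertex 1.39 20.07 0.00
      vertex 1.39 20.07 28.00
    endloop
  endfacet
  facet normal -0.6241 0.7814 0.0000
    outer loop
      vertex 10.88 27.65 0.00
      vertex 1.39 20.07 28.00
      vertex 10.88 27.65 28.00
    endloop
  endfacet
  facet normal -1.0000 0.0000 0.0000
    outer loop
      vertex 1.39 20.07 0.00
      vertex 1.39 7.93 0.00
      vertex 1.39 7.93 28.00
    endloop
  endfacet
  facet normal -1.0000 0.0000 0.0000
    outer loop
      vertex 1.39 20.07 0.00
      vertex 1.39 7.93 28.00
      vertex 1.39 20.07 28.00
    endloop
  endfacet
  facet normal -0.6241 -0.7814 0.0000
    outer loop
      vertex 1.39 7.93 0.00
      vertex 10.88 0.35 0.00
      vertex 10.88 0.35 28.00
    endloop
  endfacet
  facet normal -0.6241 -0.7814 0.0000
    outer loop
      vertex 1.39 7.93 0.00
      vertex 10.88 0.35 28.00
      vertex 1.39 7.93 28.00
    endloop
  endfacet
  facet normal 0.2222 -0.9750 0.0000
    outer loop
      vertex 10.88 0.35 0.00
      vertex 22.73 3.05 0.00
      vertex 22.73 3.05 28.00
    endloop
  endfacet
  facet normal 0.2222 -0.9750 0.0000
    outer loop
      vertex 10.88 0.35 0.00
      vertex 22.73 3.05 28.00
      vertex 10.88 0.35 28.00
    endloop
  endfacet
  facet normal 0.9011 -0.4337 0.0000
    outer loop
      vertex 22.73 3.05 0.00
      vertex 28.00 14.00 0.00
      vertex 28.00 14.00 28.00
    endloop
  endfacet
  facet normal 0.9011 -0.4337 0.0000
    outer loop
      vertex 22.73 3.05 0.00
      vertex 28.00 14.00 28.00
      vertex 22.73 3.05 28.00
    endloop
  endfacet
endsolid part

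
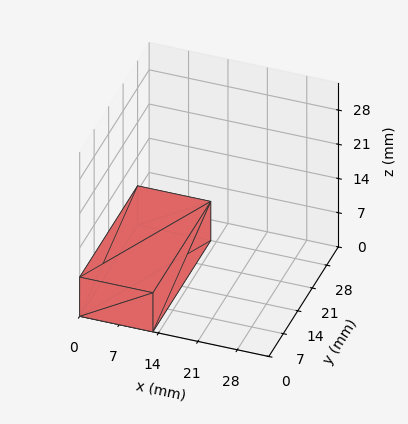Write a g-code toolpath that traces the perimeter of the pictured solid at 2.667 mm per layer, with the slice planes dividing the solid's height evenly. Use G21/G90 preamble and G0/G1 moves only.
Reading the render: the shape is a rectangular box, roughly 13 × 28 mm footprint and 8 mm tall (dimensions read to the nearest mm from the axis ticks). For the g-code, the solid's height is divided into equal slices at the stated Δz and each level perimeter traced with G1 moves after a G0 lift.

; perimeter-only toolpath
G21 ; units = mm
G90 ; absolute positioning
G28 ; home
; layer 1
G0 Z2.667
G0 X0.000 Y0.000
G1 X13.000 Y0.000
G1 X13.000 Y28.000
G1 X0.000 Y28.000
G1 X0.000 Y0.000
; layer 2
G0 Z5.333
G0 X0.000 Y0.000
G1 X13.000 Y0.000
G1 X13.000 Y28.000
G1 X0.000 Y28.000
G1 X0.000 Y0.000
; layer 3
G0 Z8.000
G0 X0.000 Y0.000
G1 X13.000 Y0.000
G1 X13.000 Y28.000
G1 X0.000 Y28.000
G1 X0.000 Y0.000
M2 ; end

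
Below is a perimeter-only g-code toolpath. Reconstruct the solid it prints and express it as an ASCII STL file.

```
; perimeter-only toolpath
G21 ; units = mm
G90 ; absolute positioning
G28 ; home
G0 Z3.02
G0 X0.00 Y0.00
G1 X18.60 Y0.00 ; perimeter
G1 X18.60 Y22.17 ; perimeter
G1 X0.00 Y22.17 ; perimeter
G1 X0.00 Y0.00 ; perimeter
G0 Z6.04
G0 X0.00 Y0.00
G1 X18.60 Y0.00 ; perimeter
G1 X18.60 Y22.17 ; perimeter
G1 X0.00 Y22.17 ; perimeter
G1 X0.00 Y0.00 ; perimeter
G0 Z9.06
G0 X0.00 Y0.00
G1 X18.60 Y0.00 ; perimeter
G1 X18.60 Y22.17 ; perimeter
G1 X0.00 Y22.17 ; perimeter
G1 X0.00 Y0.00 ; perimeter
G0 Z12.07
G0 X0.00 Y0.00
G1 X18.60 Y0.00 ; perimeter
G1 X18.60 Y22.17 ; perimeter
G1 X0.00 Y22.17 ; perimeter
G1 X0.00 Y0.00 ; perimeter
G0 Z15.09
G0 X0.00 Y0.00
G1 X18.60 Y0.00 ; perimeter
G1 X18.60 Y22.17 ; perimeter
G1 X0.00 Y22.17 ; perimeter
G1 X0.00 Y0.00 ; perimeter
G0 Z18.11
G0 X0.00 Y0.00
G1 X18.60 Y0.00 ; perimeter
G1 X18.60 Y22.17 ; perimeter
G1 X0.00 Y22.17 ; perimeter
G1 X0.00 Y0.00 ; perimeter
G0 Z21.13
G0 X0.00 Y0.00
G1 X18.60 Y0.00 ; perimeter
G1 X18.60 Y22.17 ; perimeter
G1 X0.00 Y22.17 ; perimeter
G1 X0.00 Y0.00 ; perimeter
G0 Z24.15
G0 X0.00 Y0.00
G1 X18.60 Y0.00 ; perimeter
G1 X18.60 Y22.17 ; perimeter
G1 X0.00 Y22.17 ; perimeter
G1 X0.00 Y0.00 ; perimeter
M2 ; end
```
solid part
  facet normal 0.0000 0.0000 -1.0000
    outer loop
      vertex 18.60 22.17 0.00
      vertex 18.60 0.00 0.00
      vertex 0.00 0.00 0.00
    endloop
  endfacet
  facet normal 0.0000 0.0000 -1.0000
    outer loop
      vertex 0.00 22.17 0.00
      vertex 18.60 22.17 0.00
      vertex 0.00 0.00 0.00
    endloop
  endfacet
  facet normal 0.0000 0.0000 1.0000
    outer loop
      vertex 0.00 0.00 24.15
      vertex 18.60 0.00 24.15
      vertex 18.60 22.17 24.15
    endloop
  endfacet
  facet normal 0.0000 0.0000 1.0000
    outer loop
      vertex 0.00 0.00 24.15
      vertex 18.60 22.17 24.15
      vertex 0.00 22.17 24.15
    endloop
  endfacet
  facet normal 0.0000 -1.0000 0.0000
    outer loop
      vertex 0.00 0.00 0.00
      vertex 18.60 0.00 0.00
      vertex 18.60 0.00 24.15
    endloop
  endfacet
  facet normal 0.0000 -1.0000 0.0000
    outer loop
      vertex 0.00 0.00 0.00
      vertex 18.60 0.00 24.15
      vertex 0.00 0.00 24.15
    endloop
  endfacet
  facet normal 0.0000 1.0000 0.0000
    outer loop
      vertex 18.60 22.17 24.15
      vertex 18.60 22.17 0.00
      vertex 0.00 22.17 0.00
    endloop
  endfacet
  facet normal 0.0000 1.0000 0.0000
    outer loop
      vertex 0.00 22.17 24.15
      vertex 18.60 22.17 24.15
      vertex 0.00 22.17 0.00
    endloop
  endfacet
  facet normal -1.0000 0.0000 0.0000
    outer loop
      vertex 0.00 22.17 24.15
      vertex 0.00 22.17 0.00
      vertex 0.00 0.00 0.00
    endloop
  endfacet
  facet normal -1.0000 0.0000 0.0000
    outer loop
      vertex 0.00 0.00 24.15
      vertex 0.00 22.17 24.15
      vertex 0.00 0.00 0.00
    endloop
  endfacet
  facet normal 1.0000 0.0000 0.0000
    outer loop
      vertex 18.60 0.00 0.00
      vertex 18.60 22.17 0.00
      vertex 18.60 22.17 24.15
    endloop
  endfacet
  facet normal 1.0000 0.0000 0.0000
    outer loop
      vertex 18.60 0.00 0.00
      vertex 18.60 22.17 24.15
      vertex 18.60 0.00 24.15
    endloop
  endfacet
endsolid part

The G0 Z moves step by Δz≈3.02 mm. Every layer's G1 loop is the same polygon, so the solid is a straight extrusion of it from z=0 to z≈24.1. Closing with flat bottom and top caps and triangulating gives 12 facets — a rectangular box, roughly 18.6 × 22.2 mm footprint and 24.1 mm tall.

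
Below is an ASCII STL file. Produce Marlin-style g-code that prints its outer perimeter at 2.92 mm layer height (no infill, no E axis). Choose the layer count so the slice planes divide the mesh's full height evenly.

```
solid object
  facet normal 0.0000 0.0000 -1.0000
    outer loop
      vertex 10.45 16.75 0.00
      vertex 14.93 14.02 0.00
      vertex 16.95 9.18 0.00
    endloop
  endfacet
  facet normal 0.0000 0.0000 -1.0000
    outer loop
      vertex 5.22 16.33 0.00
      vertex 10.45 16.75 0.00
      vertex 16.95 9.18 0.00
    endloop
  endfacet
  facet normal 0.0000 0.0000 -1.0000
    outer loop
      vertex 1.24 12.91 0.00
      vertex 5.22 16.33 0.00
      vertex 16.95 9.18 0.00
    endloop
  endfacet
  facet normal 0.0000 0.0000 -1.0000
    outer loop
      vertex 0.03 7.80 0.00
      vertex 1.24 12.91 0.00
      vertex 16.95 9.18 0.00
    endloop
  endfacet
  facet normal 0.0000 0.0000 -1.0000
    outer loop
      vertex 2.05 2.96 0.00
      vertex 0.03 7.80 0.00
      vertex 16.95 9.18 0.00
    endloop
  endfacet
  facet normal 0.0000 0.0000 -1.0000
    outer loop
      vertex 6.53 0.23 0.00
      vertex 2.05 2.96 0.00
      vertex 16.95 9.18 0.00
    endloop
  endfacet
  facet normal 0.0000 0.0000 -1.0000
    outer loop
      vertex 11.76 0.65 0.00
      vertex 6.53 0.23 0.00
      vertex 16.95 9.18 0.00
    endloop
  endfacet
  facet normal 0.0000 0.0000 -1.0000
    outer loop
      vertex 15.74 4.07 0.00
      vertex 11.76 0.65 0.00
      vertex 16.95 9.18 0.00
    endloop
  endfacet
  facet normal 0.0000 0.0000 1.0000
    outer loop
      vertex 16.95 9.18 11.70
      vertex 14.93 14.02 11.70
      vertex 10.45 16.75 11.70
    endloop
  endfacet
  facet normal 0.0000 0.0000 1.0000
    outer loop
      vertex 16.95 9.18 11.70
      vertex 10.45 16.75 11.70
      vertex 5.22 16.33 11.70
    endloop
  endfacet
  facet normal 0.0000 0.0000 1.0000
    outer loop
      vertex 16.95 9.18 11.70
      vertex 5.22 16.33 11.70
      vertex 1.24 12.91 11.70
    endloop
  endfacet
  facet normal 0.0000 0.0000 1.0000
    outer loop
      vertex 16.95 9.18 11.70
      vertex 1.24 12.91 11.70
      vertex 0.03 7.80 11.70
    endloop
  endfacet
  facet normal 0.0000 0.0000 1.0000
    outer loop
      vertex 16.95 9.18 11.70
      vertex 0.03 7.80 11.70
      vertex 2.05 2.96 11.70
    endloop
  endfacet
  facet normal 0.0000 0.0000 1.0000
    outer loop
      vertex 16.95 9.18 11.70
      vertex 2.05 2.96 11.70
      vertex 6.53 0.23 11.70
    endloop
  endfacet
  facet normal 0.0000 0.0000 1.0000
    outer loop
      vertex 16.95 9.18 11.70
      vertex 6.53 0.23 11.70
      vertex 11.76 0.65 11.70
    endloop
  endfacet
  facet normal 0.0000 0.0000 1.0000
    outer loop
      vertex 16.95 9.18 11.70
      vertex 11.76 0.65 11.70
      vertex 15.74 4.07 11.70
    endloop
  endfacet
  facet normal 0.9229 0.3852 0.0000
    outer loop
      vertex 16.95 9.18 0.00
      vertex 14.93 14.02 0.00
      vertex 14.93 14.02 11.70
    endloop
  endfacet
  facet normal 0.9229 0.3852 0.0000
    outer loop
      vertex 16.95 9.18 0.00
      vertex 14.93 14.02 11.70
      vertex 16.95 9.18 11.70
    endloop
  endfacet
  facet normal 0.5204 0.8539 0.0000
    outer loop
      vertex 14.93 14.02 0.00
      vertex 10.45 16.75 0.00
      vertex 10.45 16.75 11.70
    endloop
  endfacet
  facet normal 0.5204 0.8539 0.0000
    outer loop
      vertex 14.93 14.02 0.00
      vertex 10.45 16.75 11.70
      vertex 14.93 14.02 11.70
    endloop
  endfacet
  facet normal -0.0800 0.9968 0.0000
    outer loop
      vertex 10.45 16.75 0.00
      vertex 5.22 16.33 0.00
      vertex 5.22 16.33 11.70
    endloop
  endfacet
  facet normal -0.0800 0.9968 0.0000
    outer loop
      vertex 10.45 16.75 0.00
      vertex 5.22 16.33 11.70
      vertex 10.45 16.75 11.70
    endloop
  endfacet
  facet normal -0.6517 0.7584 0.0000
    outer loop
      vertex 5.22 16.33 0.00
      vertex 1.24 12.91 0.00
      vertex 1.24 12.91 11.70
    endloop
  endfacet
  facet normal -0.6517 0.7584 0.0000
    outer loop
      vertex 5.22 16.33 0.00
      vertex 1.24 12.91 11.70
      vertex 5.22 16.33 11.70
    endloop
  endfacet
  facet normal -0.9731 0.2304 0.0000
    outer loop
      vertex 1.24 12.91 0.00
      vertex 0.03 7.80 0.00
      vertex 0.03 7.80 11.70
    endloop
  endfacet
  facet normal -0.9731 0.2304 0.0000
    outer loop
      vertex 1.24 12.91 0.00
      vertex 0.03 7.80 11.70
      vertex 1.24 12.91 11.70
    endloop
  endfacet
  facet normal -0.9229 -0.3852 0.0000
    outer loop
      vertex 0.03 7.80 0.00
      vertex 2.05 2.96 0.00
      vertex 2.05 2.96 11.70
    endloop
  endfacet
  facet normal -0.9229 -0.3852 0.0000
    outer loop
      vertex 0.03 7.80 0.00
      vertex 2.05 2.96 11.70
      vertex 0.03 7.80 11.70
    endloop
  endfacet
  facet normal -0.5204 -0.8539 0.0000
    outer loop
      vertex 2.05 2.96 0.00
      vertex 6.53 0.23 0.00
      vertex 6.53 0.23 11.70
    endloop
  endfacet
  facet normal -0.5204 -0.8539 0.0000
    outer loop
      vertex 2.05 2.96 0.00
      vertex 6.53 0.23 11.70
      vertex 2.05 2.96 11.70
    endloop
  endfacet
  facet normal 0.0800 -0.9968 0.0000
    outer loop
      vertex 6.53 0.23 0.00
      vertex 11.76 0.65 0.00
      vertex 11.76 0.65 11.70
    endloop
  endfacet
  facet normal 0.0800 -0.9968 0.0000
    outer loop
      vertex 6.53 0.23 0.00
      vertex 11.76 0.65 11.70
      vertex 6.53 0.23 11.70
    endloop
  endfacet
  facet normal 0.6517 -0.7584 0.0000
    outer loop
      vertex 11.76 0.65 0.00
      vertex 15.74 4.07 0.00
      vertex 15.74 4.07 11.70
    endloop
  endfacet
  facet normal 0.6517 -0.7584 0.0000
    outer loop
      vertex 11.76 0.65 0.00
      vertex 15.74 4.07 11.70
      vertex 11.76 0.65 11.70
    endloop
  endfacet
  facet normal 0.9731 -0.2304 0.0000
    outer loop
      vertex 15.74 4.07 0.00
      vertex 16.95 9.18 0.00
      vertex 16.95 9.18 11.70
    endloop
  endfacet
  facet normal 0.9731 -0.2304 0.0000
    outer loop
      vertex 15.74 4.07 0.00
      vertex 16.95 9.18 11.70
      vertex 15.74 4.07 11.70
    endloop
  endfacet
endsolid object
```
; perimeter-only toolpath
G21 ; units = mm
G90 ; absolute positioning
G28 ; home
; layer 1
G0 Z2.92
G0 X16.95 Y9.18
G1 X14.93 Y14.02
G1 X10.45 Y16.75
G1 X5.22 Y16.33
G1 X1.24 Y12.91
G1 X0.03 Y7.80
G1 X2.05 Y2.96
G1 X6.53 Y0.23
G1 X11.76 Y0.65
G1 X15.74 Y4.07
G1 X16.95 Y9.18
; layer 2
G0 Z5.85
G0 X16.95 Y9.18
G1 X14.93 Y14.02
G1 X10.45 Y16.75
G1 X5.22 Y16.33
G1 X1.24 Y12.91
G1 X0.03 Y7.80
G1 X2.05 Y2.96
G1 X6.53 Y0.23
G1 X11.76 Y0.65
G1 X15.74 Y4.07
G1 X16.95 Y9.18
; layer 3
G0 Z8.77
G0 X16.95 Y9.18
G1 X14.93 Y14.02
G1 X10.45 Y16.75
G1 X5.22 Y16.33
G1 X1.24 Y12.91
G1 X0.03 Y7.80
G1 X2.05 Y2.96
G1 X6.53 Y0.23
G1 X11.76 Y0.65
G1 X15.74 Y4.07
G1 X16.95 Y9.18
; layer 4
G0 Z11.70
G0 X16.95 Y9.18
G1 X14.93 Y14.02
G1 X10.45 Y16.75
G1 X5.22 Y16.33
G1 X1.24 Y12.91
G1 X0.03 Y7.80
G1 X2.05 Y2.96
G1 X6.53 Y0.23
G1 X11.76 Y0.65
G1 X15.74 Y4.07
G1 X16.95 Y9.18
M2 ; end

The solid is a regular 10-sided prism (a cylinder approximated with 10 flat sides), circumscribed radius ≈ 8.49 mm, height ≈ 11.7 mm. Slicing at Δz = 2.92 mm — 4 equal slices spanning the solid's height, so layer i sits at z = i·h/4 — gives 4 non-empty perimeters. Each is a 10-segment closed polygon; G0 lifts to the layer z and rapids to the start vertex, then G1 traces the edges.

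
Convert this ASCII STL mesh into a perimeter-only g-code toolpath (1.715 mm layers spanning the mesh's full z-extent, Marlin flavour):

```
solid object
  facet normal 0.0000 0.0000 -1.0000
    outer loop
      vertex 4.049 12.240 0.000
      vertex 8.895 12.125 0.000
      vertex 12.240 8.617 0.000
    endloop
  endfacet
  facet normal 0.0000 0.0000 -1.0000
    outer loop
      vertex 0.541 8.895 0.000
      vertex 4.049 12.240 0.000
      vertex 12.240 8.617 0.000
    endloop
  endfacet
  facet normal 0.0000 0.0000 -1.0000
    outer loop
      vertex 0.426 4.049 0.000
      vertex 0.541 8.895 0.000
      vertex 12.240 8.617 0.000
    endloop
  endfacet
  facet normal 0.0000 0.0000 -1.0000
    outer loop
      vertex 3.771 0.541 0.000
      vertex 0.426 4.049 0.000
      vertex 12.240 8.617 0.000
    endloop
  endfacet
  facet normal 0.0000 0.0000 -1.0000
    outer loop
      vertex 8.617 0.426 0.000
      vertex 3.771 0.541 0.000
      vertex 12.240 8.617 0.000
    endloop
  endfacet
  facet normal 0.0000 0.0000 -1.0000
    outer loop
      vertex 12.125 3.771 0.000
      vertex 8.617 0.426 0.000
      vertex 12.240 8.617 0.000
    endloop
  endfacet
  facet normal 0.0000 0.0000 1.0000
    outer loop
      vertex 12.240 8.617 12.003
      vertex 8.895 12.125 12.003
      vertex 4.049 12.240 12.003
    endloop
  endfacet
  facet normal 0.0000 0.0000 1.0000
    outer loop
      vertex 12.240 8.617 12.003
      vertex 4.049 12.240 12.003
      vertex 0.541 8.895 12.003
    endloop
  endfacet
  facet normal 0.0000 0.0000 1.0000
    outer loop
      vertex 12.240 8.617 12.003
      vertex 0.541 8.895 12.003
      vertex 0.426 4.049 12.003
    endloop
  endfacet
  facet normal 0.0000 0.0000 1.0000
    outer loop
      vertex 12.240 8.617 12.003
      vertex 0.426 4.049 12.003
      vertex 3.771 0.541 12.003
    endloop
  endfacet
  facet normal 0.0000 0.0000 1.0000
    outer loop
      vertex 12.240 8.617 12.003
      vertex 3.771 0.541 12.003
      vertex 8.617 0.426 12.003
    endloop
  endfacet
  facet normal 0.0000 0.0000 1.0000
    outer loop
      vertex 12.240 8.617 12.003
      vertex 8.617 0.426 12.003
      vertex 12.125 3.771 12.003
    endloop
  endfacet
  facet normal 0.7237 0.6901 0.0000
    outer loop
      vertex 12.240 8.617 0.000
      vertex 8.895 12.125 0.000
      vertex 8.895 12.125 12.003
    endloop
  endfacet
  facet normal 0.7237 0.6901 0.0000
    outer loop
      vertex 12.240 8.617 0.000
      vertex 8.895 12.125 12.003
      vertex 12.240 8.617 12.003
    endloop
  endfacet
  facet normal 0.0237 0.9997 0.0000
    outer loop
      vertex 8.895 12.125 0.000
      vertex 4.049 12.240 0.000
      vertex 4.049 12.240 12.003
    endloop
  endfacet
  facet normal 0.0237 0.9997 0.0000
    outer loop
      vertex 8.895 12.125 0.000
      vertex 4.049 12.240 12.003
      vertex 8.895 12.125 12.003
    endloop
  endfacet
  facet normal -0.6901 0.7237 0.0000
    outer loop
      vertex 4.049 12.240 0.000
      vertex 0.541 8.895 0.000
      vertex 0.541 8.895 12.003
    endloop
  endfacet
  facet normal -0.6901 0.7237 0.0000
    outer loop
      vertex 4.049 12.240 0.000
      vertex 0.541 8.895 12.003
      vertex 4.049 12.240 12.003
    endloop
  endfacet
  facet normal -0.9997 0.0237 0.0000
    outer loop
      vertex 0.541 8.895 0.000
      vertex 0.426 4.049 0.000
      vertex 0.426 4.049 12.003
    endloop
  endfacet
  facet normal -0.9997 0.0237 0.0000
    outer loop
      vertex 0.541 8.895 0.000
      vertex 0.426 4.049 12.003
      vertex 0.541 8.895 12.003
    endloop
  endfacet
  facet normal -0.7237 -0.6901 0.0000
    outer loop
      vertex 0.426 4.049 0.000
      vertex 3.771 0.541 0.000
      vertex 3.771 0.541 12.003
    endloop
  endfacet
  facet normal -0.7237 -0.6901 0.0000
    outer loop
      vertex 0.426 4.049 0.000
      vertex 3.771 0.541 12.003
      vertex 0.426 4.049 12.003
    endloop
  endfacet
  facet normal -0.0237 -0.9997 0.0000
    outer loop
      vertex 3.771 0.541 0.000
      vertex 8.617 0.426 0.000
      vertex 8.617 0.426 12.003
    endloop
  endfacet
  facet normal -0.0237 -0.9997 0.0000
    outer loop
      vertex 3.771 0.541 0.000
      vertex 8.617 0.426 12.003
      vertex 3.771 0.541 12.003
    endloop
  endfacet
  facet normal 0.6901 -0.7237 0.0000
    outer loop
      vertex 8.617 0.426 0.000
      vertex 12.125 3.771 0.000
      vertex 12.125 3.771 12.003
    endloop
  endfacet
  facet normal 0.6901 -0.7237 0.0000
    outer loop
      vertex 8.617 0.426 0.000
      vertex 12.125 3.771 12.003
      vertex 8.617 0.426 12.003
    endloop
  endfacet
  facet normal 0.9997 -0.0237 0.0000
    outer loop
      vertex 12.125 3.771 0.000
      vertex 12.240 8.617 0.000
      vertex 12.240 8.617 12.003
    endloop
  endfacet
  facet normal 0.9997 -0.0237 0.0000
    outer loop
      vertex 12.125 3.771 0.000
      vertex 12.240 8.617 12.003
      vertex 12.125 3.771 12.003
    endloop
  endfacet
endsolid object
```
; perimeter-only toolpath
G21 ; units = mm
G90 ; absolute positioning
G28 ; home
; layer 1
G0 Z1.715
G0 X12.240 Y8.617
G1 X8.895 Y12.125
G1 X4.049 Y12.240
G1 X0.541 Y8.895
G1 X0.426 Y4.049
G1 X3.771 Y0.541
G1 X8.617 Y0.426
G1 X12.125 Y3.771
G1 X12.240 Y8.617
; layer 2
G0 Z3.429
G0 X12.240 Y8.617
G1 X8.895 Y12.125
G1 X4.049 Y12.240
G1 X0.541 Y8.895
G1 X0.426 Y4.049
G1 X3.771 Y0.541
G1 X8.617 Y0.426
G1 X12.125 Y3.771
G1 X12.240 Y8.617
; layer 3
G0 Z5.144
G0 X12.240 Y8.617
G1 X8.895 Y12.125
G1 X4.049 Y12.240
G1 X0.541 Y8.895
G1 X0.426 Y4.049
G1 X3.771 Y0.541
G1 X8.617 Y0.426
G1 X12.125 Y3.771
G1 X12.240 Y8.617
; layer 4
G0 Z6.859
G0 X12.240 Y8.617
G1 X8.895 Y12.125
G1 X4.049 Y12.240
G1 X0.541 Y8.895
G1 X0.426 Y4.049
G1 X3.771 Y0.541
G1 X8.617 Y0.426
G1 X12.125 Y3.771
G1 X12.240 Y8.617
; layer 5
G0 Z8.574
G0 X12.240 Y8.617
G1 X8.895 Y12.125
G1 X4.049 Y12.240
G1 X0.541 Y8.895
G1 X0.426 Y4.049
G1 X3.771 Y0.541
G1 X8.617 Y0.426
G1 X12.125 Y3.771
G1 X12.240 Y8.617
; layer 6
G0 Z10.288
G0 X12.240 Y8.617
G1 X8.895 Y12.125
G1 X4.049 Y12.240
G1 X0.541 Y8.895
G1 X0.426 Y4.049
G1 X3.771 Y0.541
G1 X8.617 Y0.426
G1 X12.125 Y3.771
G1 X12.240 Y8.617
; layer 7
G0 Z12.003
G0 X12.240 Y8.617
G1 X8.895 Y12.125
G1 X4.049 Y12.240
G1 X0.541 Y8.895
G1 X0.426 Y4.049
G1 X3.771 Y0.541
G1 X8.617 Y0.426
G1 X12.125 Y3.771
G1 X12.240 Y8.617
M2 ; end

The solid is a regular 8-sided prism (a cylinder approximated with 8 flat sides), circumscribed radius ≈ 6.33 mm, height ≈ 12 mm. Slicing at Δz = 1.715 mm — 7 equal slices spanning the solid's height, so layer i sits at z = i·h/7 — gives 7 non-empty perimeters. Each is a 8-segment closed polygon; G0 lifts to the layer z and rapids to the start vertex, then G1 traces the edges.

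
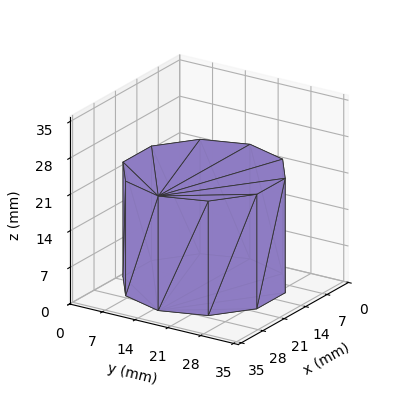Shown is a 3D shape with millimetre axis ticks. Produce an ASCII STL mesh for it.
Reading the render: the shape is a regular 10-sided prism (a cylinder approximated with 10 flat sides), circumscribed radius ≈ 15 mm, height ≈ 22 mm (dimensions read to the nearest mm from the axis ticks). For the STL, each face is triangulated and given an outward normal.

solid part
  facet normal 0.0000 0.0000 -1.0000
    outer loop
      vertex 19.64 29.27 0.00
      vertex 27.14 23.82 0.00
      vertex 30.00 15.00 0.00
    endloop
  endfacet
  facet normal 0.0000 0.0000 -1.0000
    outer loop
      vertex 10.36 29.27 0.00
      vertex 19.64 29.27 0.00
      vertex 30.00 15.00 0.00
    endloop
  endfacet
  facet normal 0.0000 0.0000 -1.0000
    outer loop
      vertex 2.86 23.82 0.00
      vertex 10.36 29.27 0.00
      vertex 30.00 15.00 0.00
    endloop
  endfacet
  facet normal 0.0000 0.0000 -1.0000
    outer loop
      vertex 0.00 15.00 0.00
      vertex 2.86 23.82 0.00
      vertex 30.00 15.00 0.00
    endloop
  endfacet
  facet normal 0.0000 0.0000 -1.0000
    outer loop
      vertex 2.86 6.18 0.00
      vertex 0.00 15.00 0.00
      vertex 30.00 15.00 0.00
    endloop
  endfacet
  facet normal 0.0000 0.0000 -1.0000
    outer loop
      vertex 10.36 0.73 0.00
      vertex 2.86 6.18 0.00
      vertex 30.00 15.00 0.00
    endloop
  endfacet
  facet normal 0.0000 0.0000 -1.0000
    outer loop
      vertex 19.64 0.73 0.00
      vertex 10.36 0.73 0.00
      vertex 30.00 15.00 0.00
    endloop
  endfacet
  facet normal 0.0000 0.0000 -1.0000
    outer loop
      vertex 27.14 6.18 0.00
      vertex 19.64 0.73 0.00
      vertex 30.00 15.00 0.00
    endloop
  endfacet
  facet normal 0.0000 0.0000 1.0000
    outer loop
      vertex 30.00 15.00 22.00
      vertex 27.14 23.82 22.00
      vertex 19.64 29.27 22.00
    endloop
  endfacet
  facet normal 0.0000 0.0000 1.0000
    outer loop
      vertex 30.00 15.00 22.00
      vertex 19.64 29.27 22.00
      vertex 10.36 29.27 22.00
    endloop
  endfacet
  facet normal 0.0000 0.0000 1.0000
    outer loop
      vertex 30.00 15.00 22.00
      vertex 10.36 29.27 22.00
      vertex 2.86 23.82 22.00
    endloop
  endfacet
  facet normal 0.0000 0.0000 1.0000
    outer loop
      vertex 30.00 15.00 22.00
      vertex 2.86 23.82 22.00
      vertex 0.00 15.00 22.00
    endloop
  endfacet
  facet normal 0.0000 0.0000 1.0000
    outer loop
      vertex 30.00 15.00 22.00
      vertex 0.00 15.00 22.00
      vertex 2.86 6.18 22.00
    endloop
  endfacet
  facet normal 0.0000 0.0000 1.0000
    outer loop
      vertex 30.00 15.00 22.00
      vertex 2.86 6.18 22.00
      vertex 10.36 0.73 22.00
    endloop
  endfacet
  facet normal 0.0000 0.0000 1.0000
    outer loop
      vertex 30.00 15.00 22.00
      vertex 10.36 0.73 22.00
      vertex 19.64 0.73 22.00
    endloop
  endfacet
  facet normal 0.0000 0.0000 1.0000
    outer loop
      vertex 30.00 15.00 22.00
      vertex 19.64 0.73 22.00
      vertex 27.14 6.18 22.00
    endloop
  endfacet
  facet normal 0.9512 0.3085 0.0000
    outer loop
      vertex 30.00 15.00 0.00
      vertex 27.14 23.82 0.00
      vertex 27.14 23.82 22.00
    endloop
  endfacet
  facet normal 0.9512 0.3085 0.0000
    outer loop
      vertex 30.00 15.00 0.00
      vertex 27.14 23.82 22.00
      vertex 30.00 15.00 22.00
    endloop
  endfacet
  facet normal 0.5879 0.8090 0.0000
    outer loop
      vertex 27.14 23.82 0.00
      vertex 19.64 29.27 0.00
      vertex 19.64 29.27 22.00
    endloop
  endfacet
  facet normal 0.5879 0.8090 0.0000
    outer loop
      vertex 27.14 23.82 0.00
      vertex 19.64 29.27 22.00
      vertex 27.14 23.82 22.00
    endloop
  endfacet
  facet normal 0.0000 1.0000 0.0000
    outer loop
      vertex 19.64 29.27 0.00
      vertex 10.36 29.27 0.00
      vertex 10.36 29.27 22.00
    endloop
  endfacet
  facet normal 0.0000 1.0000 0.0000
    outer loop
      vertex 19.64 29.27 0.00
      vertex 10.36 29.27 22.00
      vertex 19.64 29.27 22.00
    endloop
  endfacet
  facet normal -0.5879 0.8090 0.0000
    outer loop
      vertex 10.36 29.27 0.00
      vertex 2.86 23.82 0.00
      vertex 2.86 23.82 22.00
    endloop
  endfacet
  facet normal -0.5879 0.8090 0.0000
    outer loop
      vertex 10.36 29.27 0.00
      vertex 2.86 23.82 22.00
      vertex 10.36 29.27 22.00
    endloop
  endfacet
  facet normal -0.9512 0.3085 0.0000
    outer loop
      vertex 2.86 23.82 0.00
      vertex 0.00 15.00 0.00
      vertex 0.00 15.00 22.00
    endloop
  endfacet
  facet normal -0.9512 0.3085 0.0000
    outer loop
      vertex 2.86 23.82 0.00
      vertex 0.00 15.00 22.00
      vertex 2.86 23.82 22.00
    endloop
  endfacet
  facet normal -0.9512 -0.3085 0.0000
    outer loop
      vertex 0.00 15.00 0.00
      vertex 2.86 6.18 0.00
      vertex 2.86 6.18 22.00
    endloop
  endfacet
  facet normal -0.9512 -0.3085 0.0000
    outer loop
      vertex 0.00 15.00 0.00
      vertex 2.86 6.18 22.00
      vertex 0.00 15.00 22.00
    endloop
  endfacet
  facet normal -0.5879 -0.8090 0.0000
    outer loop
      vertex 2.86 6.18 0.00
      vertex 10.36 0.73 0.00
      vertex 10.36 0.73 22.00
    endloop
  endfacet
  facet normal -0.5879 -0.8090 0.0000
    outer loop
      vertex 2.86 6.18 0.00
      vertex 10.36 0.73 22.00
      vertex 2.86 6.18 22.00
    endloop
  endfacet
  facet normal 0.0000 -1.0000 0.0000
    outer loop
      vertex 10.36 0.73 0.00
      vertex 19.64 0.73 0.00
      vertex 19.64 0.73 22.00
    endloop
  endfacet
  facet normal 0.0000 -1.0000 0.0000
    outer loop
      vertex 10.36 0.73 0.00
      vertex 19.64 0.73 22.00
      vertex 10.36 0.73 22.00
    endloop
  endfacet
  facet normal 0.5879 -0.8090 0.0000
    outer loop
      vertex 19.64 0.73 0.00
      vertex 27.14 6.18 0.00
      vertex 27.14 6.18 22.00
    endloop
  endfacet
  facet normal 0.5879 -0.8090 0.0000
    outer loop
      vertex 19.64 0.73 0.00
      vertex 27.14 6.18 22.00
      vertex 19.64 0.73 22.00
    endloop
  endfacet
  facet normal 0.9512 -0.3085 0.0000
    outer loop
      vertex 27.14 6.18 0.00
      vertex 30.00 15.00 0.00
      vertex 30.00 15.00 22.00
    endloop
  endfacet
  facet normal 0.9512 -0.3085 0.0000
    outer loop
      vertex 27.14 6.18 0.00
      vertex 30.00 15.00 22.00
      vertex 27.14 6.18 22.00
    endloop
  endfacet
endsolid part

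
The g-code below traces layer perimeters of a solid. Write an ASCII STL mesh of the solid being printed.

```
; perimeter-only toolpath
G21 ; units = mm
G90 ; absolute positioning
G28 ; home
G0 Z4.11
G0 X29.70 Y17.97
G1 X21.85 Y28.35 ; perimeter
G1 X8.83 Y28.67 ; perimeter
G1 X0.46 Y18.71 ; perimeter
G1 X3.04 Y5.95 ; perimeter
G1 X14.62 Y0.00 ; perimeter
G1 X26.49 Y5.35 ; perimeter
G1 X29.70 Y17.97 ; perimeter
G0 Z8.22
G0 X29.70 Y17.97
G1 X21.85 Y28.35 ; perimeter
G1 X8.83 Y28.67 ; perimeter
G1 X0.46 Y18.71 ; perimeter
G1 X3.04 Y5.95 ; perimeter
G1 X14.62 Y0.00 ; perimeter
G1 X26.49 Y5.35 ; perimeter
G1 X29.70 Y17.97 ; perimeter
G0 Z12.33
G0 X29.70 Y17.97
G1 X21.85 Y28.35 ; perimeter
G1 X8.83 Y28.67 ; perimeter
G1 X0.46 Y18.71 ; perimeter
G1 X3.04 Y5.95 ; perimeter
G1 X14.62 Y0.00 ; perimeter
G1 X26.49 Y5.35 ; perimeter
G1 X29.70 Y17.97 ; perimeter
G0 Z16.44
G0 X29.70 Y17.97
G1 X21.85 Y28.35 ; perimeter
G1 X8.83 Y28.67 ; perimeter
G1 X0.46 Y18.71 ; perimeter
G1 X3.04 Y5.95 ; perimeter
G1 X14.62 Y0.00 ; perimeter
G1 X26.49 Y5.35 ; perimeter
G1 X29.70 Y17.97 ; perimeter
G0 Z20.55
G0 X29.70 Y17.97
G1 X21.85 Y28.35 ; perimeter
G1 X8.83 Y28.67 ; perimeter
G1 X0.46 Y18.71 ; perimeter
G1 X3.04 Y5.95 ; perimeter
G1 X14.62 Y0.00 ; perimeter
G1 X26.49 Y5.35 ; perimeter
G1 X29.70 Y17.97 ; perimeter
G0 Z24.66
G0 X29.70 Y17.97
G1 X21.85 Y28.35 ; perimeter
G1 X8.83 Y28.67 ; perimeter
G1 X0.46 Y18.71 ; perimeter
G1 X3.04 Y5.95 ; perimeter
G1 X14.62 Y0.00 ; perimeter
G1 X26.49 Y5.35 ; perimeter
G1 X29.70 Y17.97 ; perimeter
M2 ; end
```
solid part
  facet normal 0.0000 0.0000 -1.0000
    outer loop
      vertex 8.83 28.67 0.00
      vertex 21.85 28.35 0.00
      vertex 29.70 17.97 0.00
    endloop
  endfacet
  facet normal 0.0000 0.0000 -1.0000
    outer loop
      vertex 0.46 18.71 0.00
      vertex 8.83 28.67 0.00
      vertex 29.70 17.97 0.00
    endloop
  endfacet
  facet normal 0.0000 0.0000 -1.0000
    outer loop
      vertex 3.04 5.95 0.00
      vertex 0.46 18.71 0.00
      vertex 29.70 17.97 0.00
    endloop
  endfacet
  facet normal 0.0000 0.0000 -1.0000
    outer loop
      vertex 14.62 0.00 0.00
      vertex 3.04 5.95 0.00
      vertex 29.70 17.97 0.00
    endloop
  endfacet
  facet normal 0.0000 0.0000 -1.0000
    outer loop
      vertex 26.49 5.35 0.00
      vertex 14.62 0.00 0.00
      vertex 29.70 17.97 0.00
    endloop
  endfacet
  facet normal 0.0000 0.0000 1.0000
    outer loop
      vertex 29.70 17.97 24.66
      vertex 21.85 28.35 24.66
      vertex 8.83 28.67 24.66
    endloop
  endfacet
  facet normal 0.0000 0.0000 1.0000
    outer loop
      vertex 29.70 17.97 24.66
      vertex 8.83 28.67 24.66
      vertex 0.46 18.71 24.66
    endloop
  endfacet
  facet normal 0.0000 0.0000 1.0000
    outer loop
      vertex 29.70 17.97 24.66
      vertex 0.46 18.71 24.66
      vertex 3.04 5.95 24.66
    endloop
  endfacet
  facet normal 0.0000 0.0000 1.0000
    outer loop
      vertex 29.70 17.97 24.66
      vertex 3.04 5.95 24.66
      vertex 14.62 0.00 24.66
    endloop
  endfacet
  facet normal 0.0000 0.0000 1.0000
    outer loop
      vertex 29.70 17.97 24.66
      vertex 14.62 0.00 24.66
      vertex 26.49 5.35 24.66
    endloop
  endfacet
  facet normal 0.7976 0.6032 0.0000
    outer loop
      vertex 29.70 17.97 0.00
      vertex 21.85 28.35 0.00
      vertex 21.85 28.35 24.66
    endloop
  endfacet
  facet normal 0.7976 0.6032 0.0000
    outer loop
      vertex 29.70 17.97 0.00
      vertex 21.85 28.35 24.66
      vertex 29.70 17.97 24.66
    endloop
  endfacet
  facet normal 0.0246 0.9997 0.0000
    outer loop
      vertex 21.85 28.35 0.00
      vertex 8.83 28.67 0.00
      vertex 8.83 28.67 24.66
    endloop
  endfacet
  facet normal 0.0246 0.9997 0.0000
    outer loop
      vertex 21.85 28.35 0.00
      vertex 8.83 28.67 24.66
      vertex 21.85 28.35 24.66
    endloop
  endfacet
  facet normal -0.7656 0.6434 0.0000
    outer loop
      vertex 8.83 28.67 0.00
      vertex 0.46 18.71 0.00
      vertex 0.46 18.71 24.66
    endloop
  endfacet
  facet normal -0.7656 0.6434 0.0000
    outer loop
      vertex 8.83 28.67 0.00
      vertex 0.46 18.71 24.66
      vertex 8.83 28.67 24.66
    endloop
  endfacet
  facet normal -0.9802 -0.1982 0.0000
    outer loop
      vertex 0.46 18.71 0.00
      vertex 3.04 5.95 0.00
      vertex 3.04 5.95 24.66
    endloop
  endfacet
  facet normal -0.9802 -0.1982 0.0000
    outer loop
      vertex 0.46 18.71 0.00
      vertex 3.04 5.95 24.66
      vertex 0.46 18.71 24.66
    endloop
  endfacet
  facet normal -0.4570 -0.8895 0.0000
    outer loop
      vertex 3.04 5.95 0.00
      vertex 14.62 0.00 0.00
      vertex 14.62 0.00 24.66
    endloop
  endfacet
  facet normal -0.4570 -0.8895 0.0000
    outer loop
      vertex 3.04 5.95 0.00
      vertex 14.62 0.00 24.66
      vertex 3.04 5.95 24.66
    endloop
  endfacet
  facet normal 0.4109 -0.9117 0.0000
    outer loop
      vertex 14.62 0.00 0.00
      vertex 26.49 5.35 0.00
      vertex 26.49 5.35 24.66
    endloop
  endfacet
  facet normal 0.4109 -0.9117 0.0000
    outer loop
      vertex 14.62 0.00 0.00
      vertex 26.49 5.35 24.66
      vertex 14.62 0.00 24.66
    endloop
  endfacet
  facet normal 0.9691 -0.2465 0.0000
    outer loop
      vertex 26.49 5.35 0.00
      vertex 29.70 17.97 0.00
      vertex 29.70 17.97 24.66
    endloop
  endfacet
  facet normal 0.9691 -0.2465 0.0000
    outer loop
      vertex 26.49 5.35 0.00
      vertex 29.70 17.97 24.66
      vertex 26.49 5.35 24.66
    endloop
  endfacet
endsolid part

The G0 Z moves step by Δz≈4.11 mm. Every layer's G1 loop is the same polygon, so the solid is a straight extrusion of it from z=0 to z≈24.7. Closing with flat bottom and top caps and triangulating gives 24 facets — a regular 7-sided prism (a cylinder approximated with 7 flat sides), circumscribed radius ≈ 15 mm, height ≈ 24.7 mm.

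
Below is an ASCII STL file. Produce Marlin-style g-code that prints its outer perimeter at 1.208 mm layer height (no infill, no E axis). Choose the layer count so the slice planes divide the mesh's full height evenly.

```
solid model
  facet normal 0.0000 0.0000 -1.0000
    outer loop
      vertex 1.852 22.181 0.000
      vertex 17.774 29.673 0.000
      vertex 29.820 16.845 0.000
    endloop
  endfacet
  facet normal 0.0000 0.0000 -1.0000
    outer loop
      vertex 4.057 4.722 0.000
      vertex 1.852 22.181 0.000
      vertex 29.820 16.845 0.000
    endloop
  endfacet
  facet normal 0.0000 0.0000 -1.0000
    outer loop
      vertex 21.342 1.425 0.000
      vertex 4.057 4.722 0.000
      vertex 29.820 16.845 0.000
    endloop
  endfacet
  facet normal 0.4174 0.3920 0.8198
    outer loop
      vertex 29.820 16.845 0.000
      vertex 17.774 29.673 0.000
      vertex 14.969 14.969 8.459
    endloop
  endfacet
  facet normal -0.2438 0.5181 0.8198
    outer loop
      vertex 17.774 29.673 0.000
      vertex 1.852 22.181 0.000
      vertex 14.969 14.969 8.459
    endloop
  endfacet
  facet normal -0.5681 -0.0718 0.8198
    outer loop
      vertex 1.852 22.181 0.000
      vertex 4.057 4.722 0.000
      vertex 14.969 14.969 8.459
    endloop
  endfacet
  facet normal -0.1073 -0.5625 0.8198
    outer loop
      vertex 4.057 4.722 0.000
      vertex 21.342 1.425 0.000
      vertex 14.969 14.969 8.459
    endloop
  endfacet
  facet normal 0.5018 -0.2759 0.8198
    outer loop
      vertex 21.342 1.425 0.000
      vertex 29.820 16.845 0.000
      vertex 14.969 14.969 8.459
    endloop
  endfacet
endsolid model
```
; perimeter-only toolpath
G21 ; units = mm
G90 ; absolute positioning
G28 ; home
; layer 1
G0 Z1.208
G0 X27.698 Y16.577
G1 X17.373 Y27.572
G1 X3.726 Y21.151
G1 X5.616 Y6.186
G1 X20.432 Y3.360
G1 X27.698 Y16.577
; layer 2
G0 Z2.417
G0 X25.577 Y16.309
G1 X16.973 Y25.472
G1 X5.600 Y20.120
G1 X7.175 Y7.650
G1 X19.521 Y5.295
G1 X25.577 Y16.309
; layer 3
G0 Z3.625
G0 X23.455 Y16.041
G1 X16.572 Y23.371
G1 X7.474 Y19.090
G1 X8.734 Y9.114
G1 X18.611 Y7.230
G1 X23.455 Y16.041
; layer 4
G0 Z4.834
G0 X21.334 Y15.773
G1 X16.171 Y21.271
G1 X9.347 Y18.060
G1 X10.292 Y10.577
G1 X17.700 Y9.164
G1 X21.334 Y15.773
; layer 5
G0 Z6.042
G0 X19.212 Y15.505
G1 X15.770 Y19.170
G1 X11.221 Y17.030
G1 X11.851 Y12.041
G1 X16.790 Y11.099
G1 X19.212 Y15.505
; layer 6
G0 Z7.251
G0 X17.091 Y15.237
G1 X15.370 Y17.070
G1 X13.095 Y15.999
G1 X13.410 Y13.505
G1 X15.879 Y13.034
G1 X17.091 Y15.237
M2 ; end

The solid is a regular 5-sided pyramid, base circumscribed radius ≈ 15 mm, apex at z ≈ 8.46 mm. Slicing at Δz = 1.208 mm — 7 equal slices spanning the solid's height, so layer i sits at z = i·h/7 — gives 6 non-empty perimeters. Each is a 5-segment closed polygon; G0 lifts to the layer z and rapids to the start vertex, then G1 traces the edges. The cross-section shrinks linearly with z (the slice at the apex is degenerate and omitted).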